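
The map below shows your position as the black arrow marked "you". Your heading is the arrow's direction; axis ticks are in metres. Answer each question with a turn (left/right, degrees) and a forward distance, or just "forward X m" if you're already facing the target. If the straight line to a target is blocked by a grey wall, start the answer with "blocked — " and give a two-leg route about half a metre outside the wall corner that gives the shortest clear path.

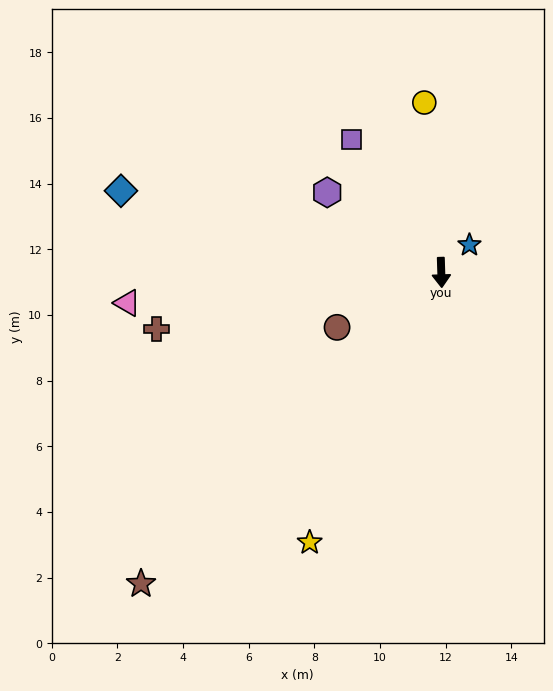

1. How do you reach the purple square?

turn right 148°, forward 4.9 m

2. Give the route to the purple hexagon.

turn right 127°, forward 4.2 m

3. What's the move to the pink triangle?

turn right 86°, forward 9.6 m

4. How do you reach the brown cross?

turn right 81°, forward 8.8 m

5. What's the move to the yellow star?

turn right 28°, forward 9.1 m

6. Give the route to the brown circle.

turn right 64°, forward 3.6 m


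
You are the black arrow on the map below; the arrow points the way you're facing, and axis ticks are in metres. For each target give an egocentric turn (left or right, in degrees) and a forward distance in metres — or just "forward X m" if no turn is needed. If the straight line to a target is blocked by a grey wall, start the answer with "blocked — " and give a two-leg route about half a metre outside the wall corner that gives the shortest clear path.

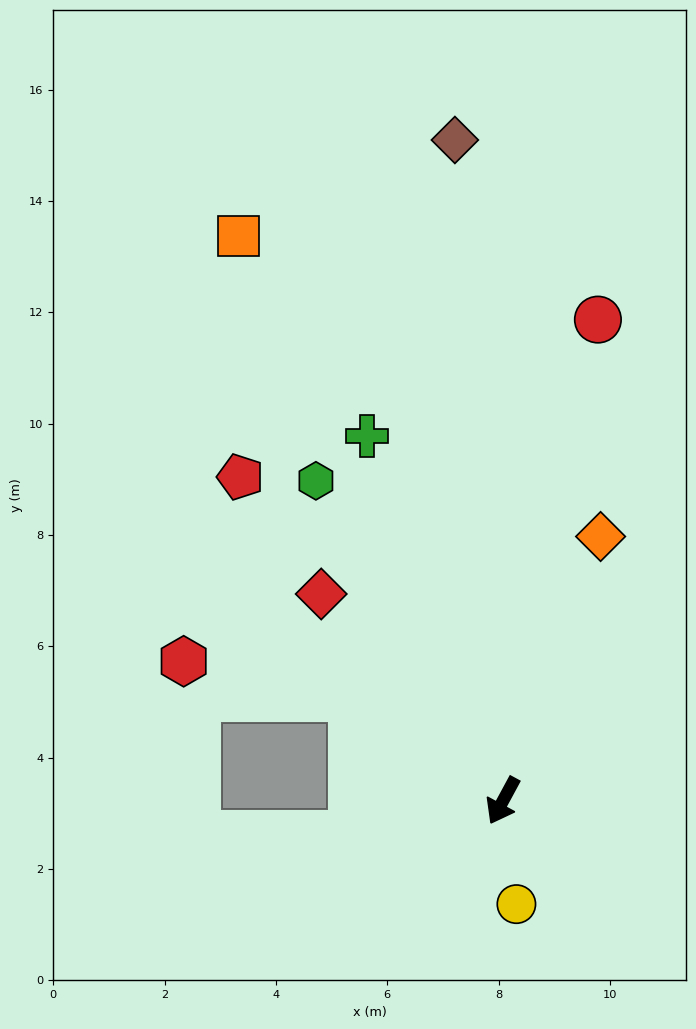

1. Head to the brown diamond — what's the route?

turn right 147°, forward 11.9 m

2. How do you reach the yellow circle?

turn left 36°, forward 1.9 m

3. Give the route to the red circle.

turn right 163°, forward 8.8 m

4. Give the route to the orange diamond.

turn right 172°, forward 5.1 m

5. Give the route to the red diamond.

turn right 110°, forward 4.9 m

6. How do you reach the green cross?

turn right 131°, forward 7.0 m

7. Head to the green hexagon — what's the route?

turn right 121°, forward 6.7 m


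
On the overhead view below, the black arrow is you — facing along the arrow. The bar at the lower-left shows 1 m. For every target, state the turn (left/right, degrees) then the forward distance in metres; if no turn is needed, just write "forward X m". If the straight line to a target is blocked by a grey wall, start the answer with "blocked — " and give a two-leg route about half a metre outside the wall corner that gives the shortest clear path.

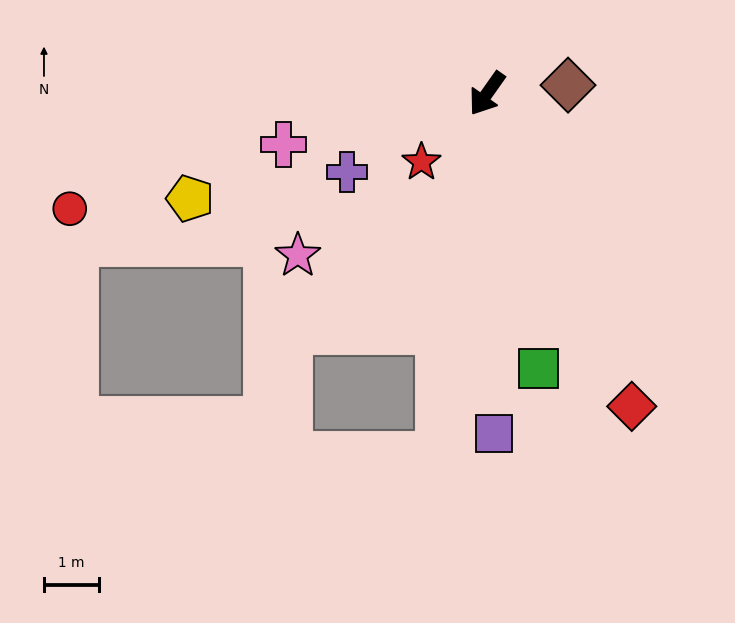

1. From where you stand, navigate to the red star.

turn right 9°, forward 1.7 m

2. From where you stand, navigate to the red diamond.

turn left 60°, forward 6.3 m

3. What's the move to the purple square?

turn left 36°, forward 6.2 m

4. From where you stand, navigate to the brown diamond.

turn left 131°, forward 1.5 m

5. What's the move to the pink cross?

turn right 41°, forward 3.8 m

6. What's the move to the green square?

turn left 46°, forward 5.1 m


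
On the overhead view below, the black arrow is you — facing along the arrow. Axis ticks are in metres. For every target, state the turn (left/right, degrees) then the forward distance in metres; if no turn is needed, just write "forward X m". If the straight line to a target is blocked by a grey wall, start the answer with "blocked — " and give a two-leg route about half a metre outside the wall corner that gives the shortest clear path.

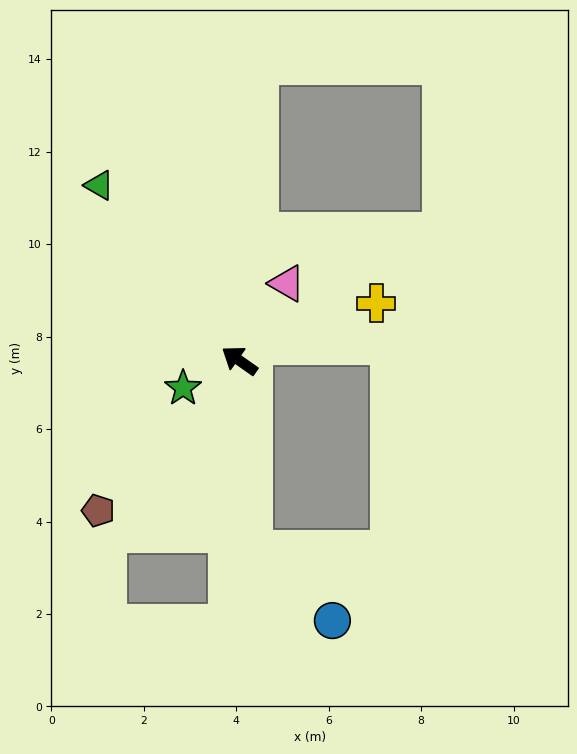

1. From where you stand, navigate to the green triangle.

turn right 16°, forward 4.9 m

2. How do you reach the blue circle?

blocked — turn left 129°, forward 4.1 m, then turn left 44°, forward 2.3 m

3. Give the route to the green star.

turn left 61°, forward 1.4 m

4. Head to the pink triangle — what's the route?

turn right 86°, forward 2.0 m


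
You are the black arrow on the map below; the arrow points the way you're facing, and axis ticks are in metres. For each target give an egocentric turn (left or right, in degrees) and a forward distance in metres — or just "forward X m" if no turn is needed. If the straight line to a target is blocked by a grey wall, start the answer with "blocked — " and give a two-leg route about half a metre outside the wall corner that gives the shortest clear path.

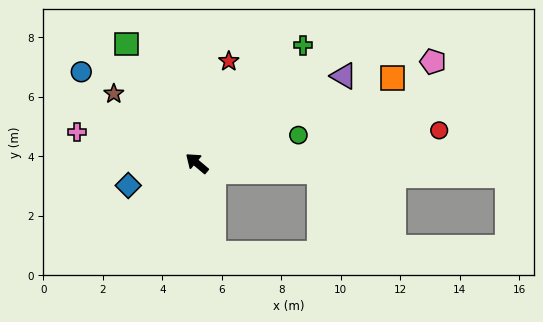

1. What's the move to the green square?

turn right 19°, forward 4.6 m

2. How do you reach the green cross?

turn right 92°, forward 5.3 m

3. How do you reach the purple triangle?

turn right 109°, forward 5.7 m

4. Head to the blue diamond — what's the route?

turn left 58°, forward 2.4 m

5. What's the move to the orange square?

turn right 116°, forward 7.2 m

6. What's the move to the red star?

turn right 67°, forward 3.6 m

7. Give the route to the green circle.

turn right 124°, forward 3.5 m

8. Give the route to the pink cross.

turn left 25°, forward 4.2 m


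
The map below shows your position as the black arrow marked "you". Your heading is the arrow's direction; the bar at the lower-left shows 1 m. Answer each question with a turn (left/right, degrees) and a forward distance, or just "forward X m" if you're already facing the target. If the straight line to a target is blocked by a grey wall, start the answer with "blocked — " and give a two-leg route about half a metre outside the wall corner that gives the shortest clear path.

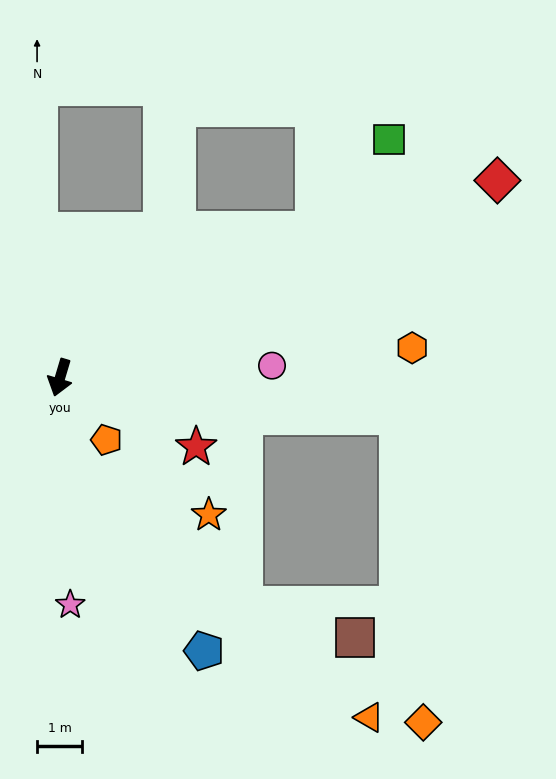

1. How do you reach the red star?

turn left 80°, forward 3.4 m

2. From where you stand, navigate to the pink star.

turn left 19°, forward 5.0 m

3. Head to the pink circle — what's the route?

turn left 110°, forward 4.7 m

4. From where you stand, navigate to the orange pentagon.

turn left 53°, forward 1.7 m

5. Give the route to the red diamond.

turn left 131°, forward 10.6 m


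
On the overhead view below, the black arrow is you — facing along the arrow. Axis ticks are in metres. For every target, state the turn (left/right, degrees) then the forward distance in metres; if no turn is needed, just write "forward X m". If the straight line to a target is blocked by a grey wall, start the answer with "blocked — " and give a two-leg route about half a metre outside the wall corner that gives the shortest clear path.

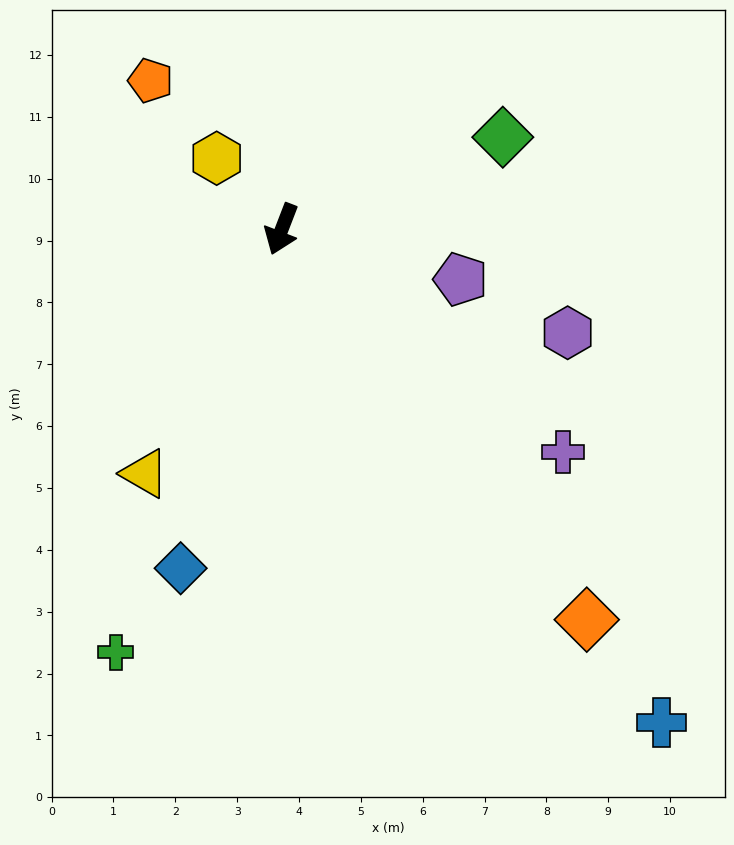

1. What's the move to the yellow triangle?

turn right 8°, forward 4.5 m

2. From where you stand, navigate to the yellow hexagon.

turn right 116°, forward 1.6 m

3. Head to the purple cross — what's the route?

turn left 73°, forward 5.8 m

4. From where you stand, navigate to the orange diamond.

turn left 59°, forward 8.0 m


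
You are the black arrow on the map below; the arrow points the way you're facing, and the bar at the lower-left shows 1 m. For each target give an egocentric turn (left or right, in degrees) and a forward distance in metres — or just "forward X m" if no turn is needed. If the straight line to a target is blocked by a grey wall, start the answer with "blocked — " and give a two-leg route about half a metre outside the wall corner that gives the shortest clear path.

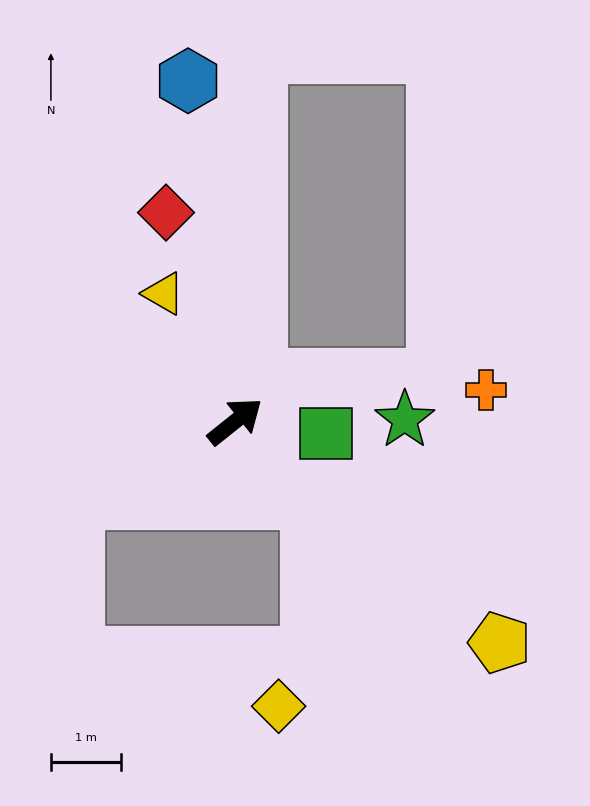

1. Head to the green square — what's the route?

turn right 46°, forward 1.3 m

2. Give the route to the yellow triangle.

turn left 81°, forward 2.1 m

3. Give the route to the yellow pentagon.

turn right 79°, forward 4.9 m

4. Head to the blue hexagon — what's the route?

turn left 59°, forward 4.9 m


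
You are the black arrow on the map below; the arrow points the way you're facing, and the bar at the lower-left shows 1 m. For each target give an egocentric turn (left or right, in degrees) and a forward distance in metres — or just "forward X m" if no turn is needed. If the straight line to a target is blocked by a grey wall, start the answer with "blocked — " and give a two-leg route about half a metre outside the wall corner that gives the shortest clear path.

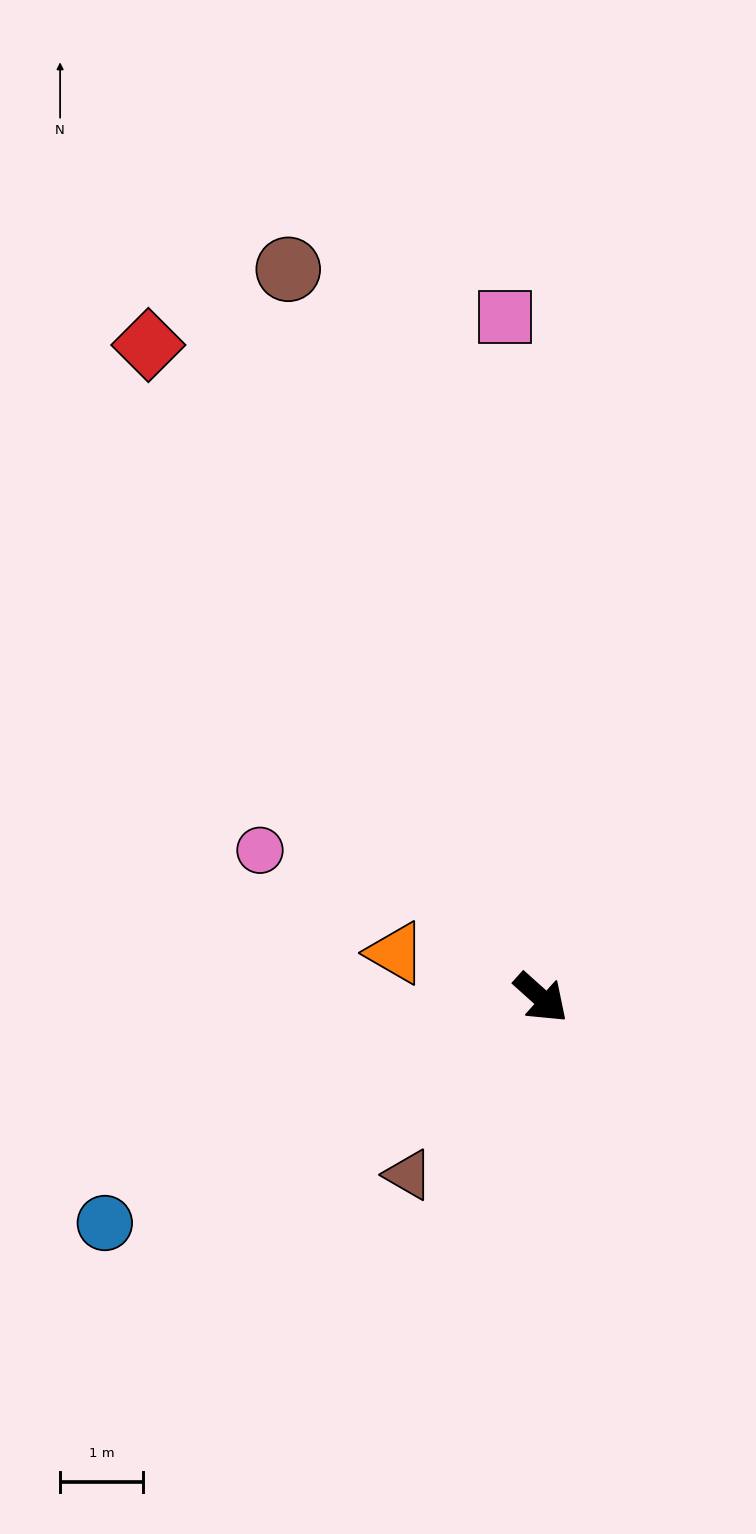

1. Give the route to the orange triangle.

turn right 155°, forward 1.8 m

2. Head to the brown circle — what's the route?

turn left 151°, forward 9.3 m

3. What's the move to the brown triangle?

turn right 85°, forward 2.7 m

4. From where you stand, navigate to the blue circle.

turn right 111°, forward 5.9 m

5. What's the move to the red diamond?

turn left 163°, forward 9.2 m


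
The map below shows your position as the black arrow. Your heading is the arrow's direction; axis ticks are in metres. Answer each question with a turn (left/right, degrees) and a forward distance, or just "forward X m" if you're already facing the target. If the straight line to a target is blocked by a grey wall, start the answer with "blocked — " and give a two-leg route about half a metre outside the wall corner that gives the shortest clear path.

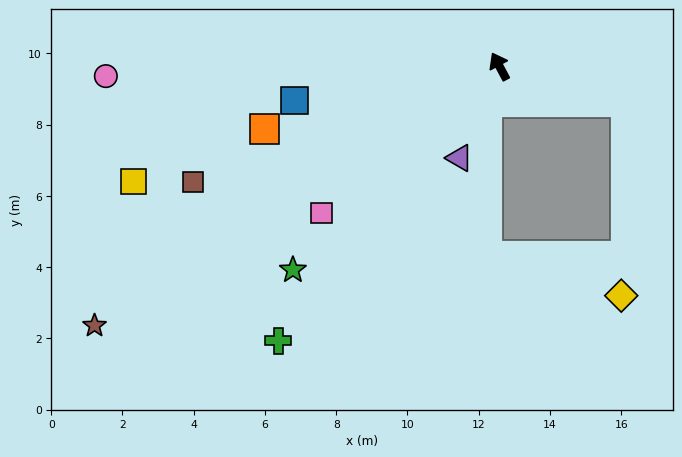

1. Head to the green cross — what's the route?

turn left 113°, forward 9.9 m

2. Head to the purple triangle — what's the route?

turn left 128°, forward 2.8 m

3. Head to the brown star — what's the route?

turn left 94°, forward 13.5 m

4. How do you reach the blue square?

turn left 71°, forward 5.8 m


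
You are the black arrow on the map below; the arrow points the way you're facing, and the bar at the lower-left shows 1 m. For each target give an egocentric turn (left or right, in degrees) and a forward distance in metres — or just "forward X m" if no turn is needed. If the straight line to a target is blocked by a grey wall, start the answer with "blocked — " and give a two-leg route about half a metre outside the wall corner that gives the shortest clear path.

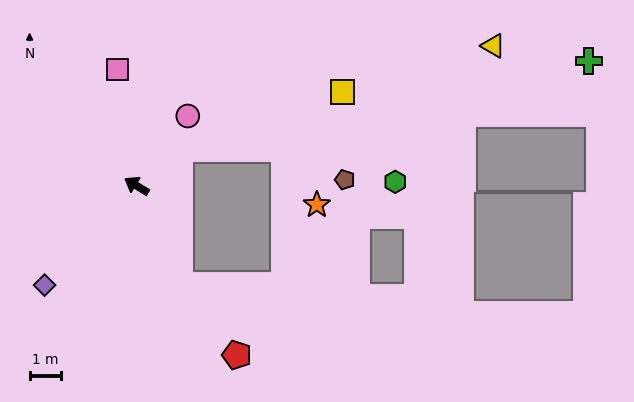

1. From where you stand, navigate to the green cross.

blocked — turn right 109°, forward 1.8 m, then turn right 28°, forward 13.4 m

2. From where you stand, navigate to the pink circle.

turn right 95°, forward 2.8 m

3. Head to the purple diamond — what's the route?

turn left 78°, forward 4.3 m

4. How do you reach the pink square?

turn right 49°, forward 3.8 m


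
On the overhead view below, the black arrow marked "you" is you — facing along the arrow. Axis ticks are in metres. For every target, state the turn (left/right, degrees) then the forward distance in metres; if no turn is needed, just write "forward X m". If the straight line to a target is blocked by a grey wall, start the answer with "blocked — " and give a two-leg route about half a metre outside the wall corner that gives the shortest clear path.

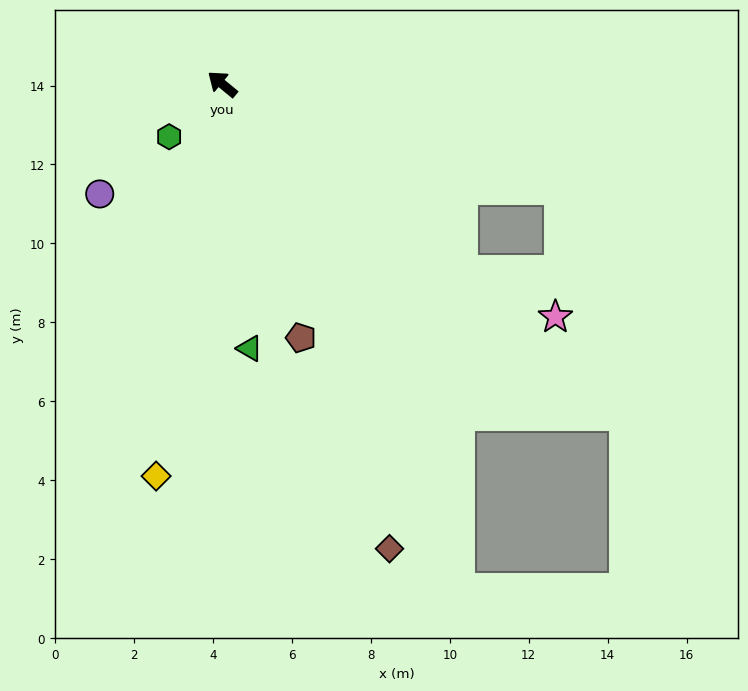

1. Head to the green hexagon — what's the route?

turn left 84°, forward 1.9 m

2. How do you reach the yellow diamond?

turn left 120°, forward 10.1 m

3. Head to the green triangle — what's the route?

turn left 135°, forward 6.7 m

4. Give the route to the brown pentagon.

turn left 147°, forward 6.7 m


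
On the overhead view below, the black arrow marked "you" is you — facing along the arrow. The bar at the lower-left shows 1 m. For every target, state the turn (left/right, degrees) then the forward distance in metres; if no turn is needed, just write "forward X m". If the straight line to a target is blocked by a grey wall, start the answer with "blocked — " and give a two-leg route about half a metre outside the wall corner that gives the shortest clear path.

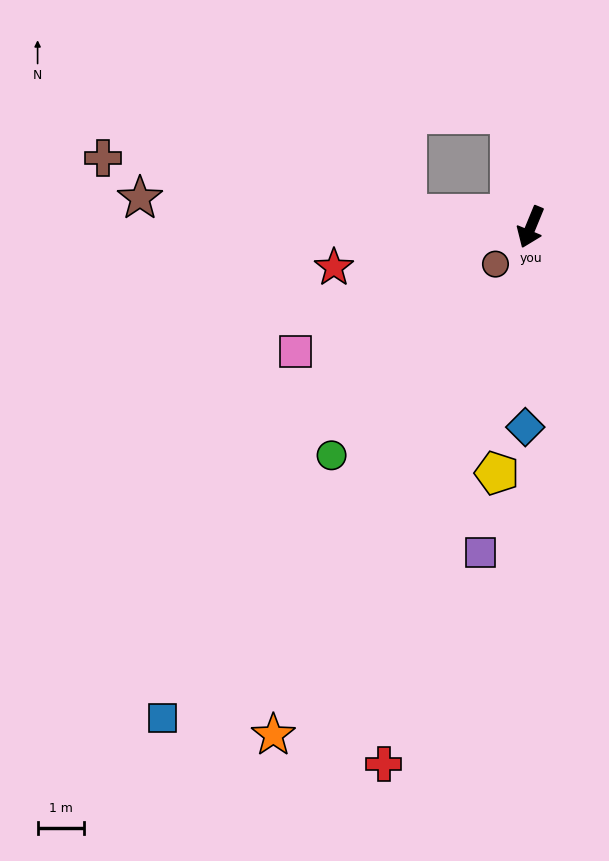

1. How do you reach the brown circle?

turn right 21°, forward 1.1 m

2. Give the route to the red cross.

turn left 7°, forward 12.0 m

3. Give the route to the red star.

turn right 56°, forward 4.3 m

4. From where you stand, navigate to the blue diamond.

turn left 21°, forward 4.3 m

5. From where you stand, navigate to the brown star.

turn right 72°, forward 8.5 m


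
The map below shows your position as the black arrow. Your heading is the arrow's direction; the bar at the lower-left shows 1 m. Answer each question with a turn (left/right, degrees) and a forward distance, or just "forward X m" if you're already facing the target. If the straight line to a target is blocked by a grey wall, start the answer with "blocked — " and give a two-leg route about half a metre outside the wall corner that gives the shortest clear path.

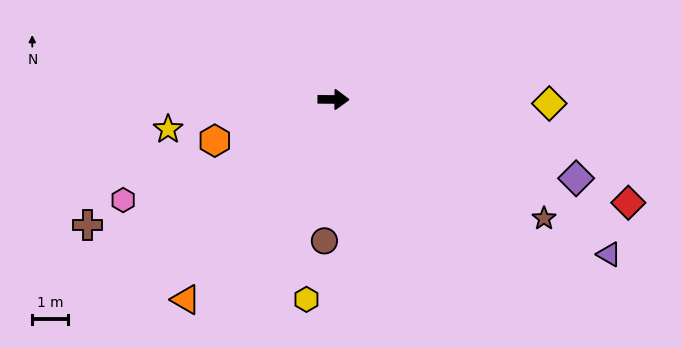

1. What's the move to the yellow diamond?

forward 6.1 m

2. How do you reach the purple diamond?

turn right 17°, forward 7.2 m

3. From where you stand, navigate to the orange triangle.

turn right 126°, forward 7.0 m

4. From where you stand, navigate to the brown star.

turn right 29°, forward 6.8 m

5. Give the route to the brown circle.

turn right 93°, forward 4.0 m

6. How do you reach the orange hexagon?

turn right 160°, forward 3.5 m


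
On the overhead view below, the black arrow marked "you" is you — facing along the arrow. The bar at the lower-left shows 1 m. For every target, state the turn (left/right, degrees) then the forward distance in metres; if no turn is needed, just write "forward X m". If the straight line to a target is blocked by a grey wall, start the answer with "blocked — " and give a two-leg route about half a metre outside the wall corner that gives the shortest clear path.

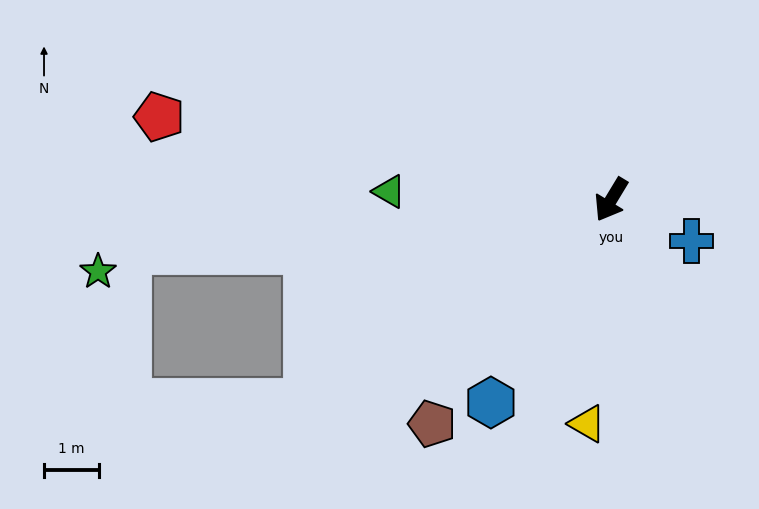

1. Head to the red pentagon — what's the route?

turn right 69°, forward 8.4 m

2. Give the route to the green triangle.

turn right 61°, forward 4.0 m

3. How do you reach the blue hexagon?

forward 4.3 m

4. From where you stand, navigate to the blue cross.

turn left 94°, forward 1.6 m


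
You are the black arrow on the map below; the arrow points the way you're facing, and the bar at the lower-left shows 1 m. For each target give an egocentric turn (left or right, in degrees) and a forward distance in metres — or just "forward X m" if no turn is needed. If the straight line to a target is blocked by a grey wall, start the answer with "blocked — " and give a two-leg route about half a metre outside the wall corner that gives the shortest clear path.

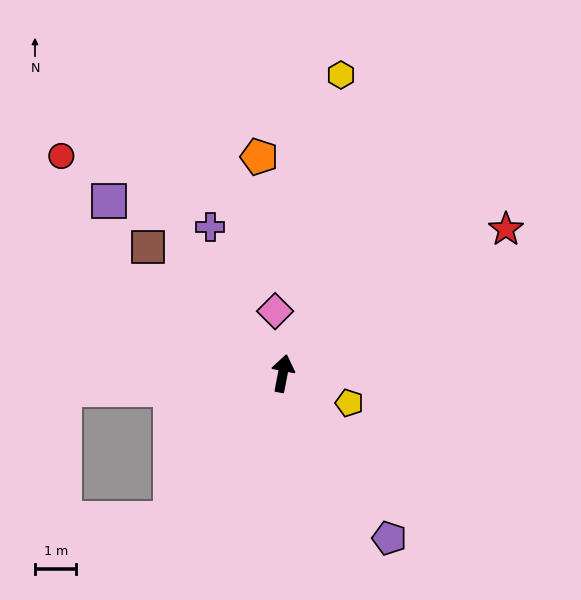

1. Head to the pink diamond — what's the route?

turn left 18°, forward 1.5 m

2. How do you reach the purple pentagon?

turn right 136°, forward 4.7 m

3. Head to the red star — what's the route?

turn right 46°, forward 6.4 m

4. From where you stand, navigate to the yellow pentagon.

turn right 103°, forward 1.8 m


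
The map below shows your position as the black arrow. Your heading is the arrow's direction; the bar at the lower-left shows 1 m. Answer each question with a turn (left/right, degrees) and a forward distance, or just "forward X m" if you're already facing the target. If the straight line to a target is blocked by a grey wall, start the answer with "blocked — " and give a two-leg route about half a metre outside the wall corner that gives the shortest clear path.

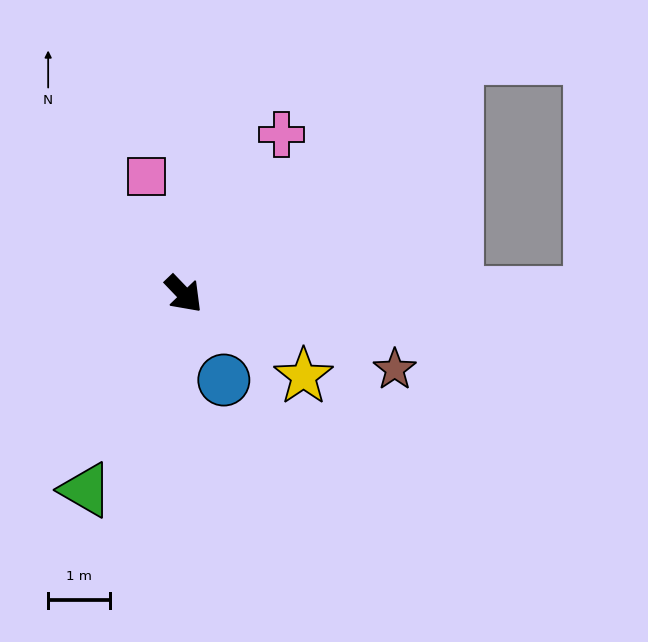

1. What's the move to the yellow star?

turn left 12°, forward 2.3 m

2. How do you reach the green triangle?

turn right 70°, forward 3.5 m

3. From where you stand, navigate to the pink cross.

turn left 105°, forward 3.0 m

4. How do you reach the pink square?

turn left 154°, forward 2.0 m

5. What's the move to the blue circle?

turn right 19°, forward 1.5 m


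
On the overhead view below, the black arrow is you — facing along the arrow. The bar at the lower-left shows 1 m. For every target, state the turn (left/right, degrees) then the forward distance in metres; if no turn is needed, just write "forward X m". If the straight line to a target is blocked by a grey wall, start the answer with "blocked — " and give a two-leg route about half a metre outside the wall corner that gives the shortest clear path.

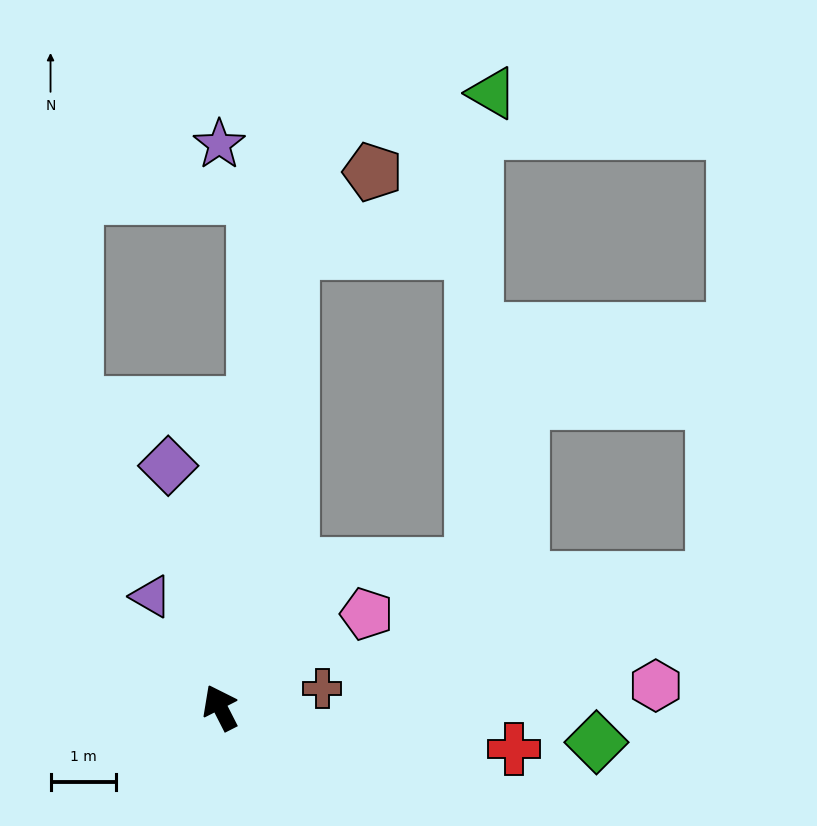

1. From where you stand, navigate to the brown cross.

turn right 106°, forward 1.6 m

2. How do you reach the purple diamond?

turn right 15°, forward 3.8 m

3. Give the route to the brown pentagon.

blocked — turn right 36°, forward 7.0 m, then turn right 37°, forward 1.7 m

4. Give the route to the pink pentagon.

turn right 84°, forward 2.6 m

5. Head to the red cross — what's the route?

turn right 125°, forward 4.5 m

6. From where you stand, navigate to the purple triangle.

turn left 5°, forward 2.0 m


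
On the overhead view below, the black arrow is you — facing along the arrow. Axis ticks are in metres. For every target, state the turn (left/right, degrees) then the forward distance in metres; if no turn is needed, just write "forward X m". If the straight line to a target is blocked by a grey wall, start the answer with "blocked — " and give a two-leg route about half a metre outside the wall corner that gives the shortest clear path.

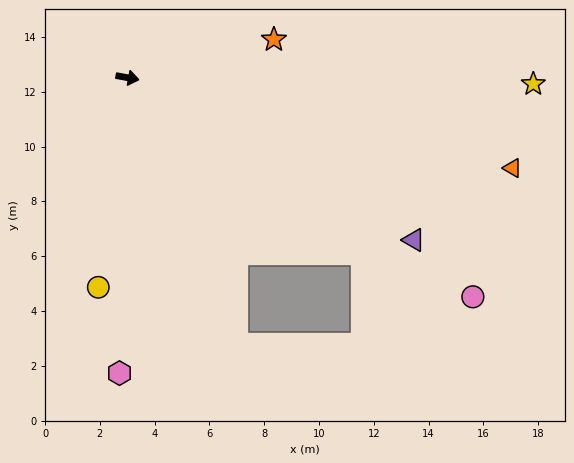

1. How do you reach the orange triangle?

turn right 3°, forward 14.4 m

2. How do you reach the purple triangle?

turn right 19°, forward 12.0 m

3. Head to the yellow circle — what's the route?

turn right 88°, forward 7.7 m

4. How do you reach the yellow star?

turn left 9°, forward 14.8 m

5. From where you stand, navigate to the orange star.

turn left 25°, forward 5.5 m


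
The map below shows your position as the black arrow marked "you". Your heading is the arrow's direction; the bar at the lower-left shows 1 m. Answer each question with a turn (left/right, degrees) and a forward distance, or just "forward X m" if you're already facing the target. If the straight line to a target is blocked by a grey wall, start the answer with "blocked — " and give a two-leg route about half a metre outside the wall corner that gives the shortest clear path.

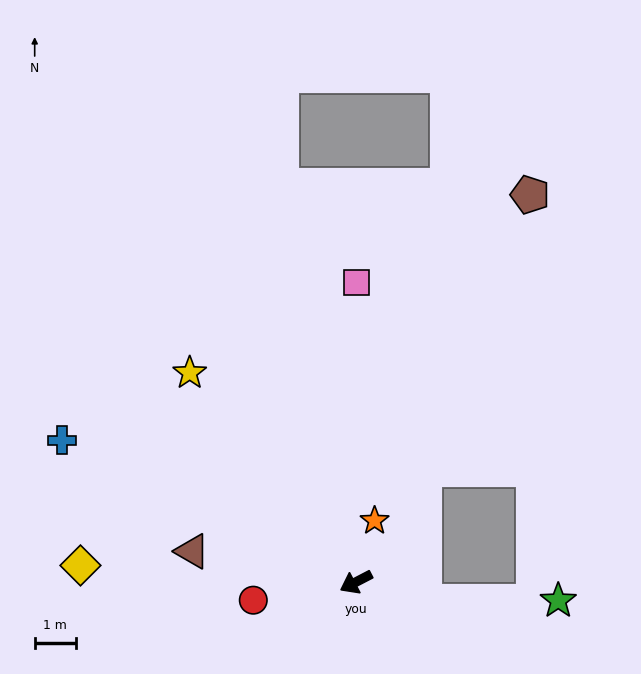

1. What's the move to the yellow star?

turn right 79°, forward 6.5 m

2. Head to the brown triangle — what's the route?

turn right 38°, forward 4.0 m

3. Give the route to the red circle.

turn right 17°, forward 2.5 m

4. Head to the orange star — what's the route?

turn right 134°, forward 1.5 m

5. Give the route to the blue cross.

turn right 53°, forward 7.9 m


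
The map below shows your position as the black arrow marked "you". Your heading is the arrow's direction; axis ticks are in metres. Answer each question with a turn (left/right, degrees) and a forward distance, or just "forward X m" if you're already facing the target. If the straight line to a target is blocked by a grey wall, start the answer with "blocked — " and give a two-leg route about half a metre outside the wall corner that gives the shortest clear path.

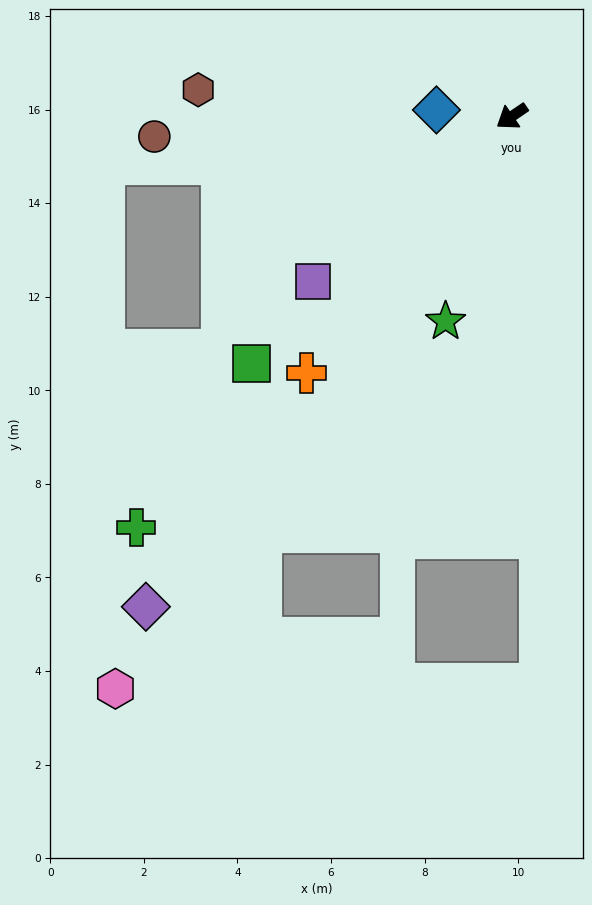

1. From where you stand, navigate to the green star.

turn left 38°, forward 4.6 m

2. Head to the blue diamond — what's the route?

turn right 39°, forward 1.6 m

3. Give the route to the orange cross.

turn left 17°, forward 7.0 m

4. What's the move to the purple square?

turn left 5°, forward 5.5 m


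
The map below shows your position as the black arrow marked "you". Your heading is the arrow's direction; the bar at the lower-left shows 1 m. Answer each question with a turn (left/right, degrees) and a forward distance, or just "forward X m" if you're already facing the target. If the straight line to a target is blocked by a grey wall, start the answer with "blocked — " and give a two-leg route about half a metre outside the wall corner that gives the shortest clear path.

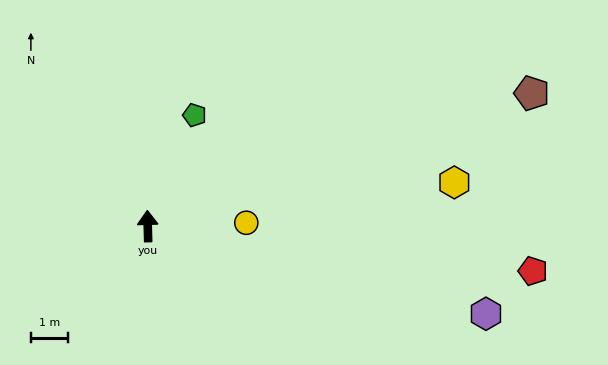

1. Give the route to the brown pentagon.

turn right 72°, forward 11.1 m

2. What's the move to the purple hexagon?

turn right 106°, forward 9.5 m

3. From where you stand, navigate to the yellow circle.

turn right 90°, forward 2.7 m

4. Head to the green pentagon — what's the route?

turn right 24°, forward 3.3 m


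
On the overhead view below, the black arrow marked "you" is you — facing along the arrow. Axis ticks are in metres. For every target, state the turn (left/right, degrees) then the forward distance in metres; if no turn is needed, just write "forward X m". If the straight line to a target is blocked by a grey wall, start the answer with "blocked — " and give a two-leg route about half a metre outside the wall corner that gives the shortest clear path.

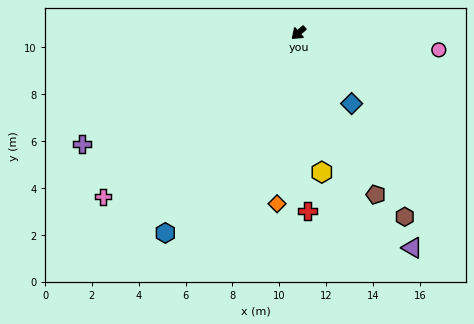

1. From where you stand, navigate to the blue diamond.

turn left 85°, forward 3.8 m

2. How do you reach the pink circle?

turn left 132°, forward 6.0 m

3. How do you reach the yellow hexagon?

turn left 58°, forward 6.0 m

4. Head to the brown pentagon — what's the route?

turn left 74°, forward 7.7 m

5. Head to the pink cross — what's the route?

forward 10.9 m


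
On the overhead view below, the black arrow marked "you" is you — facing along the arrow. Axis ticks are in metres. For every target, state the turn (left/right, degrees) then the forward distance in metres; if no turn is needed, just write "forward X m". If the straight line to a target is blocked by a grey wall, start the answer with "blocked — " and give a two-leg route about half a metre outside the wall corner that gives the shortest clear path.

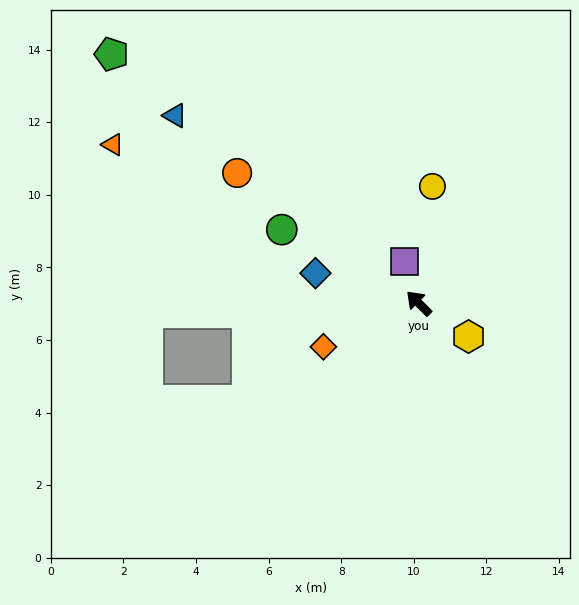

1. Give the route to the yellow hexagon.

turn right 169°, forward 1.7 m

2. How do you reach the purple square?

turn right 26°, forward 1.2 m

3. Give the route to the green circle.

turn left 17°, forward 4.3 m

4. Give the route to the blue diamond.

turn left 29°, forward 3.0 m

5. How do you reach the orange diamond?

turn left 69°, forward 2.9 m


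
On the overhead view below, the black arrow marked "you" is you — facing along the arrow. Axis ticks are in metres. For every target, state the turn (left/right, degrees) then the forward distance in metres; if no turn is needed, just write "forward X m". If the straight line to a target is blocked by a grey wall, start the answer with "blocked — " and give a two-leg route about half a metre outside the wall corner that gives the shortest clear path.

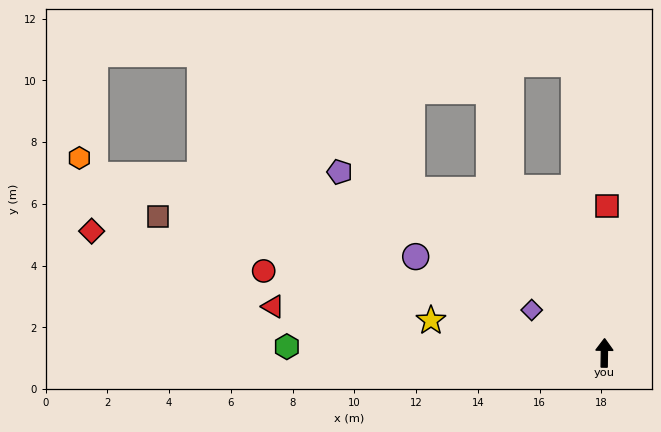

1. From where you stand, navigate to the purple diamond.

turn left 60°, forward 2.7 m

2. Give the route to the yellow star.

turn left 80°, forward 5.7 m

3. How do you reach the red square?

forward 4.8 m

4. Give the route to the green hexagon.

turn left 90°, forward 10.3 m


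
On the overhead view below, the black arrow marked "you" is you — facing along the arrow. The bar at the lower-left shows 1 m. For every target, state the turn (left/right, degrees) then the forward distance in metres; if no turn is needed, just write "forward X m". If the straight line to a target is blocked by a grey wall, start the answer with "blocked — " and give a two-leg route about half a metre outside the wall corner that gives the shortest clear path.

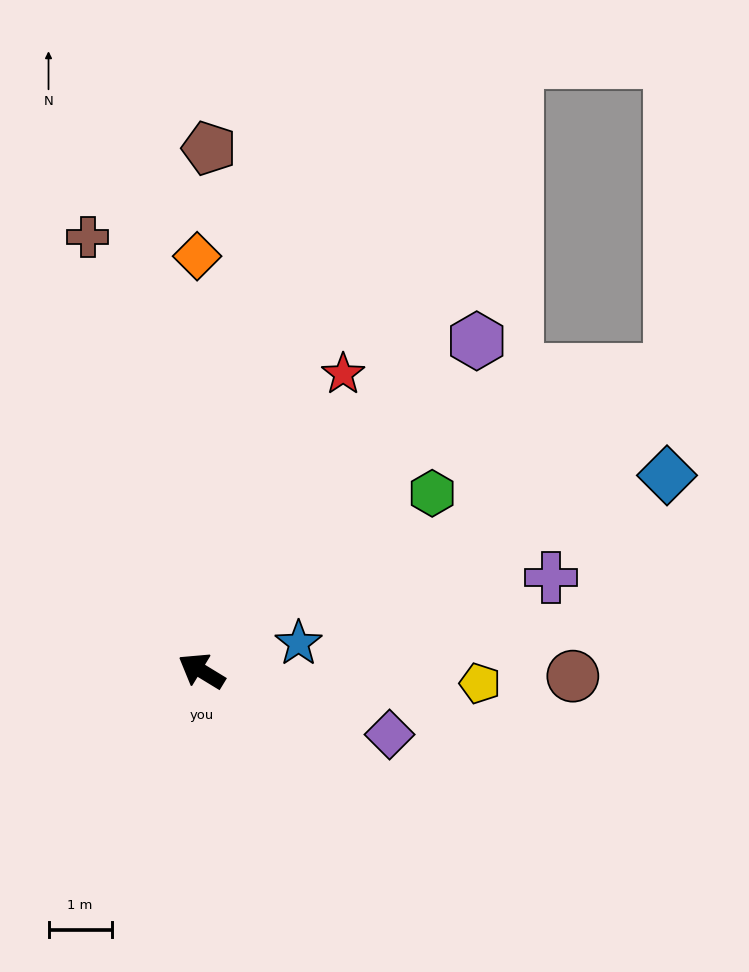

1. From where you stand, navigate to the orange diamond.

turn right 58°, forward 6.6 m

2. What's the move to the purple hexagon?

turn right 98°, forward 6.8 m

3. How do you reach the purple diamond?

turn right 167°, forward 3.1 m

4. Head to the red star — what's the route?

turn right 84°, forward 5.2 m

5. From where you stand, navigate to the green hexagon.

turn right 111°, forward 4.6 m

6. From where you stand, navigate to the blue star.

turn right 133°, forward 1.6 m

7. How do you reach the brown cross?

turn right 44°, forward 7.1 m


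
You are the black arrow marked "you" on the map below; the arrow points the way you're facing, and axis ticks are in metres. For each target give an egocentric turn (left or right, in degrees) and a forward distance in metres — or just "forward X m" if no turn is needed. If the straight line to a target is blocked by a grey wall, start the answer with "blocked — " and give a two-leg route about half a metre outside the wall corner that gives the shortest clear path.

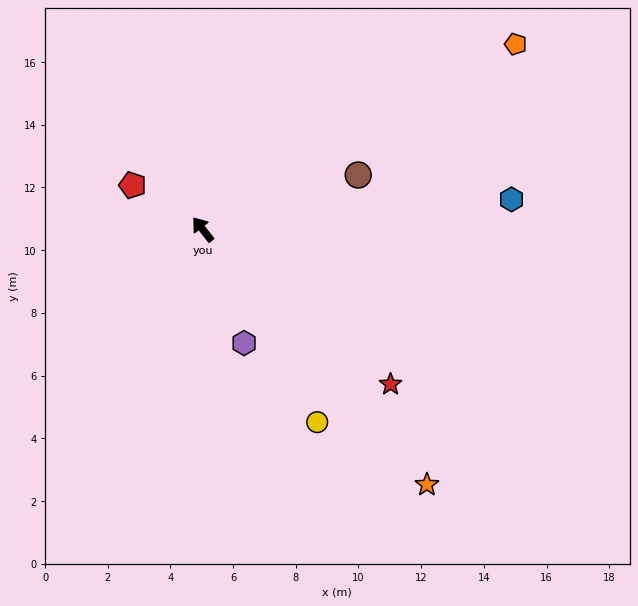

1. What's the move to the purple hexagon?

turn left 162°, forward 3.9 m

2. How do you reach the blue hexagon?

turn right 123°, forward 9.9 m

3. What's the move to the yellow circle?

turn left 173°, forward 7.2 m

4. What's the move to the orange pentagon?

turn right 97°, forward 11.6 m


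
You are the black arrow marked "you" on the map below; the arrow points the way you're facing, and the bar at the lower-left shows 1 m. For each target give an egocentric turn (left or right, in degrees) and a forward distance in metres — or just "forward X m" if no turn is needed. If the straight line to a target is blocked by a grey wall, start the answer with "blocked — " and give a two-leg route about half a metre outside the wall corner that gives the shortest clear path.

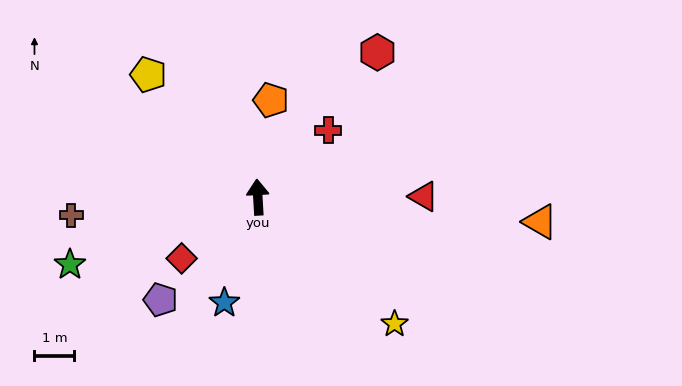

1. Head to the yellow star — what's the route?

turn right 136°, forward 4.7 m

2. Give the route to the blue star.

turn left 159°, forward 2.8 m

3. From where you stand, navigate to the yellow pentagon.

turn left 38°, forward 4.1 m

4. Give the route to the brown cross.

turn left 92°, forward 4.7 m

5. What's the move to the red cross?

turn right 50°, forward 2.4 m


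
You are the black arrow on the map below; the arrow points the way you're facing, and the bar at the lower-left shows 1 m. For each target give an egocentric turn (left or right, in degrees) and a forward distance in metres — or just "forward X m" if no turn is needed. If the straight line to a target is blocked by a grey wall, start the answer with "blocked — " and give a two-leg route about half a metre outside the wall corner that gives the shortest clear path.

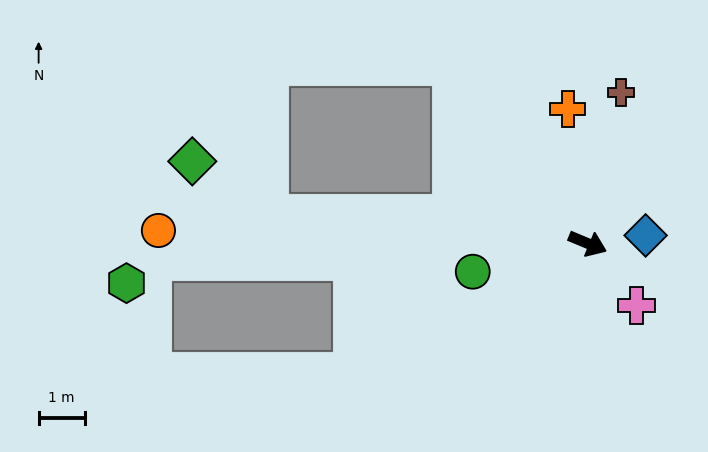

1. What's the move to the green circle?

turn right 144°, forward 2.6 m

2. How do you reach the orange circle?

turn right 159°, forward 9.3 m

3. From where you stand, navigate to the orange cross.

turn left 121°, forward 2.9 m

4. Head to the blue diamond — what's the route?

turn left 31°, forward 1.3 m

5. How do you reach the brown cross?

turn left 100°, forward 3.4 m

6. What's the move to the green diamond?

blocked — turn right 163°, forward 6.9 m, then turn right 29°, forward 2.0 m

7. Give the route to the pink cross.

turn right 29°, forward 1.7 m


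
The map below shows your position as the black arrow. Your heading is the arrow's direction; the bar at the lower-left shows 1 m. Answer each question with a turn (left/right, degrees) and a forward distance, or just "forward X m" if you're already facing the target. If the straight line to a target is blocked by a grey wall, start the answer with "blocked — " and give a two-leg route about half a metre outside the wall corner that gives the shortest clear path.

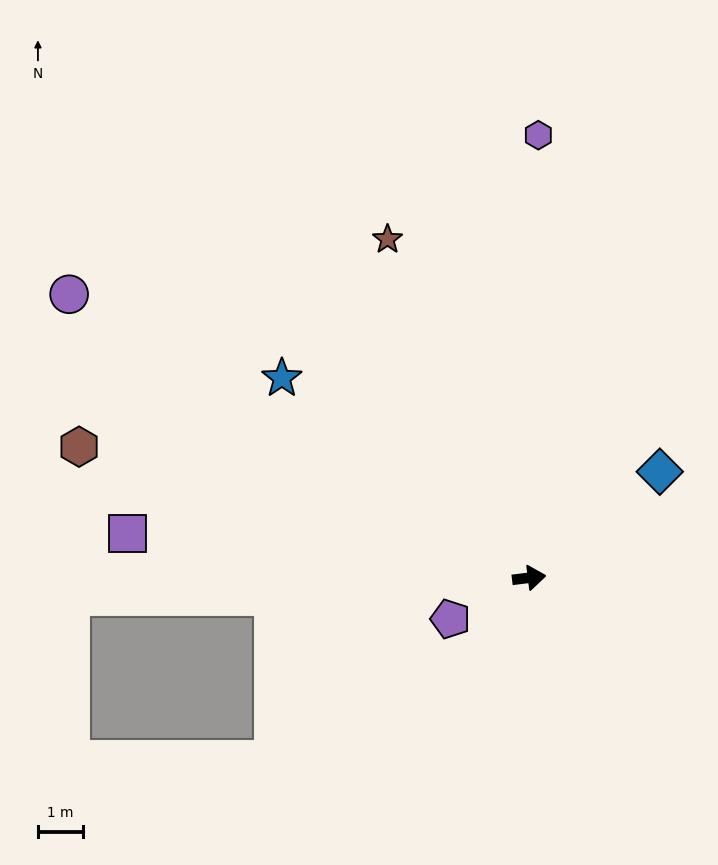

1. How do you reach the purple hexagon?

turn left 82°, forward 9.8 m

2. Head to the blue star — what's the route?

turn left 134°, forward 7.1 m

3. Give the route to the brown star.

turn left 106°, forward 8.2 m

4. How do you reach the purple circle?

turn left 141°, forward 12.0 m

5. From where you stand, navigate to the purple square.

turn left 167°, forward 9.0 m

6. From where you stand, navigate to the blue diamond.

turn left 32°, forward 3.7 m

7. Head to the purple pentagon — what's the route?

turn right 159°, forward 2.0 m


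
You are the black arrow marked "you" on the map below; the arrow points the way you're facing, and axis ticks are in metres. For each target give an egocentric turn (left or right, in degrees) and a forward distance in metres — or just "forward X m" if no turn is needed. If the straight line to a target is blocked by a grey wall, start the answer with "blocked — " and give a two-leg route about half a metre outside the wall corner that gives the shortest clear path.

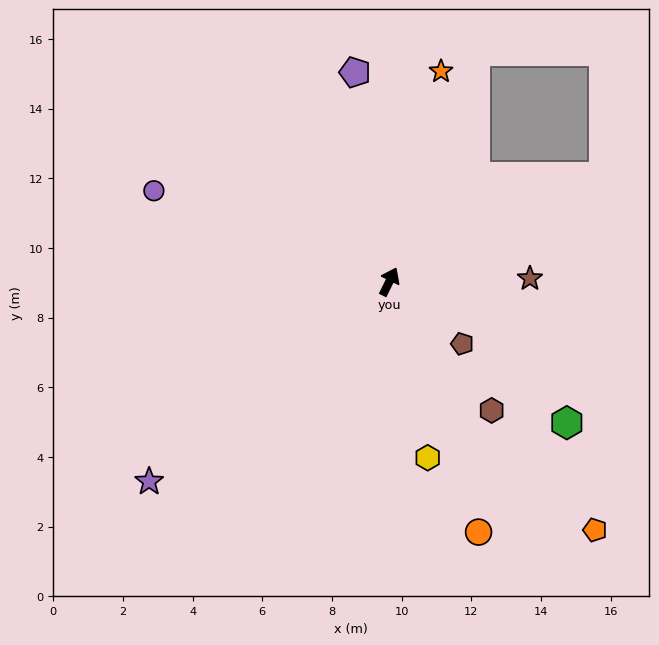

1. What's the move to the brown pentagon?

turn right 104°, forward 2.7 m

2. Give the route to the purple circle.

turn left 95°, forward 7.2 m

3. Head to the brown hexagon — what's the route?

turn right 115°, forward 4.7 m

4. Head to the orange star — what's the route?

turn left 12°, forward 6.2 m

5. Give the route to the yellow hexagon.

turn right 142°, forward 5.2 m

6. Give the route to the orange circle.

turn right 134°, forward 7.6 m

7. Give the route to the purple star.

turn left 156°, forward 9.0 m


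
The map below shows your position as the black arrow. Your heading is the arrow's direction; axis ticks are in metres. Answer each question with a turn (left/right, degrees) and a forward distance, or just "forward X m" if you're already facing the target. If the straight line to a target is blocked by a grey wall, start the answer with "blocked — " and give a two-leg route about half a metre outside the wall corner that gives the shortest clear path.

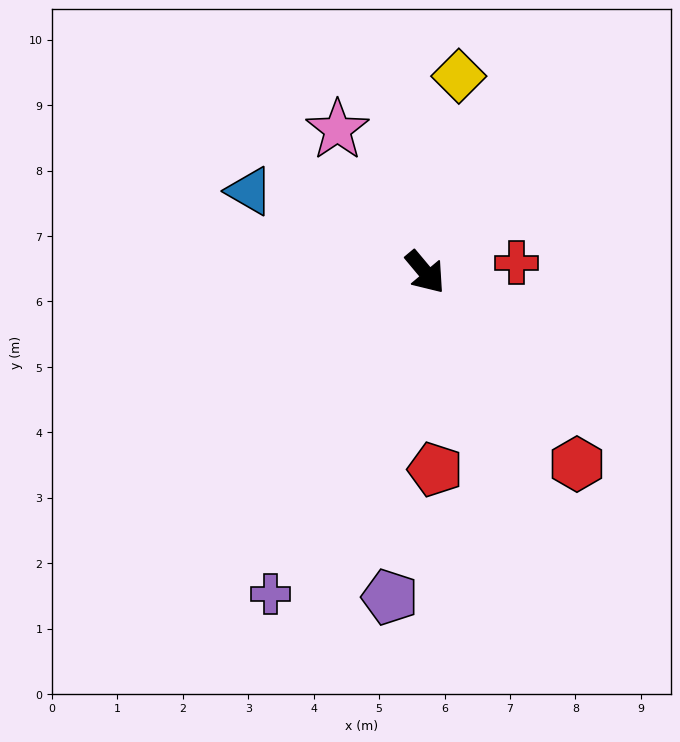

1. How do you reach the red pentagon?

turn right 37°, forward 3.0 m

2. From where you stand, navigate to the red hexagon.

forward 3.7 m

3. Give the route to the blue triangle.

turn right 155°, forward 3.0 m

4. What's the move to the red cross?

turn left 56°, forward 1.4 m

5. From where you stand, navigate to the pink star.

turn left 172°, forward 2.6 m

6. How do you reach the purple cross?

turn right 66°, forward 5.5 m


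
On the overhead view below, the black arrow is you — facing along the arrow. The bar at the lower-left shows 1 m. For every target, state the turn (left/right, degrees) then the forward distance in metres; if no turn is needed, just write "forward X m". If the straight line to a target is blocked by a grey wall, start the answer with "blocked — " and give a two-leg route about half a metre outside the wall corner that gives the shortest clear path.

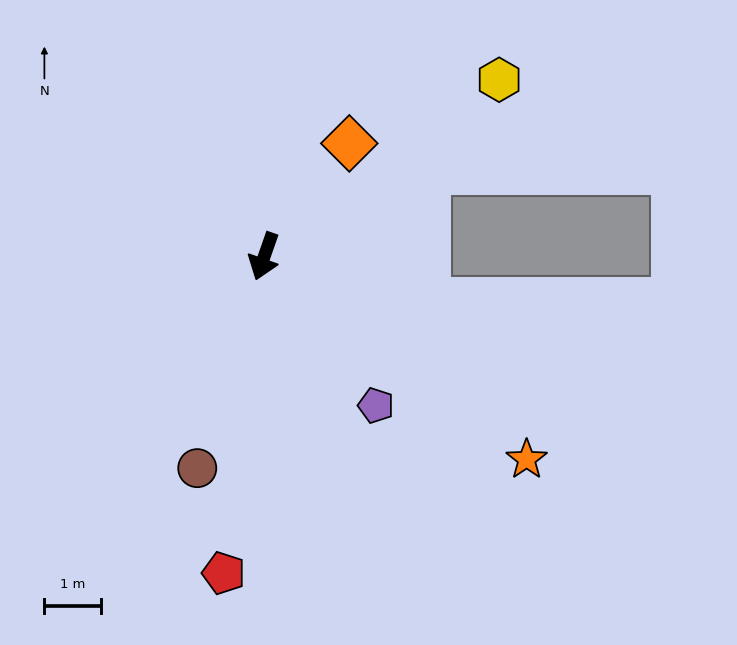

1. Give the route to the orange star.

turn left 72°, forward 5.9 m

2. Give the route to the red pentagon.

turn left 12°, forward 5.7 m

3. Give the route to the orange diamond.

turn left 162°, forward 2.5 m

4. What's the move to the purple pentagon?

turn left 56°, forward 3.3 m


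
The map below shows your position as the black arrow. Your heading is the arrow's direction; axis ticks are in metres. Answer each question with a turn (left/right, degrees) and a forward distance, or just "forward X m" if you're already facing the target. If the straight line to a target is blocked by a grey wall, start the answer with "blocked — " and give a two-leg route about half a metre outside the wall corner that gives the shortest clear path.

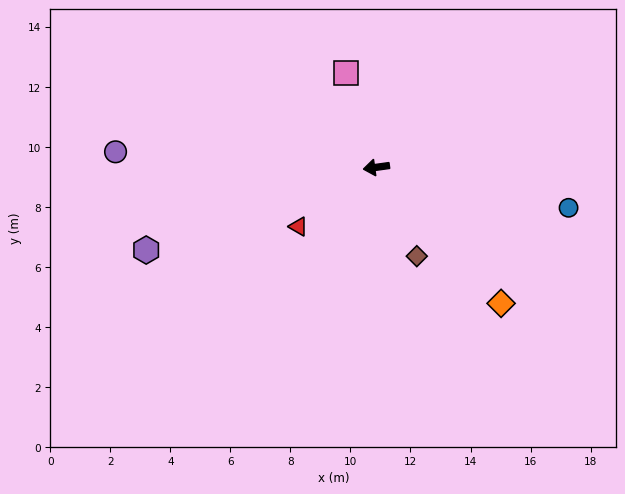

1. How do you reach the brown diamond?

turn left 107°, forward 3.3 m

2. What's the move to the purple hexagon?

turn left 12°, forward 8.2 m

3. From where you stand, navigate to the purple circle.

turn right 11°, forward 8.7 m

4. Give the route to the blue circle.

turn left 160°, forward 6.5 m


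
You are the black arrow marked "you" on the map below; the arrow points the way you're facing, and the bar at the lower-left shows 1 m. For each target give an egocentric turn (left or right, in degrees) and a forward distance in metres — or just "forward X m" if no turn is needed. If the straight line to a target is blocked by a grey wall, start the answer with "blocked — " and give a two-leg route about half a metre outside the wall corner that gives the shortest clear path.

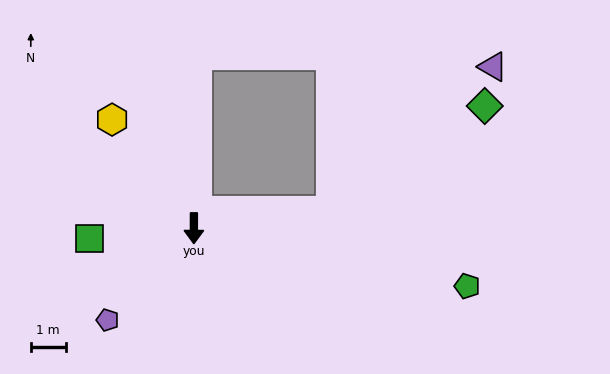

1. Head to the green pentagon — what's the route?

turn left 78°, forward 8.0 m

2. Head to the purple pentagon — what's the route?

turn right 43°, forward 3.6 m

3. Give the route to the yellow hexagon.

turn right 143°, forward 3.9 m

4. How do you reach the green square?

turn right 84°, forward 3.0 m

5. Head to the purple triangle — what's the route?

blocked — turn left 97°, forward 4.0 m, then turn left 35°, forward 6.2 m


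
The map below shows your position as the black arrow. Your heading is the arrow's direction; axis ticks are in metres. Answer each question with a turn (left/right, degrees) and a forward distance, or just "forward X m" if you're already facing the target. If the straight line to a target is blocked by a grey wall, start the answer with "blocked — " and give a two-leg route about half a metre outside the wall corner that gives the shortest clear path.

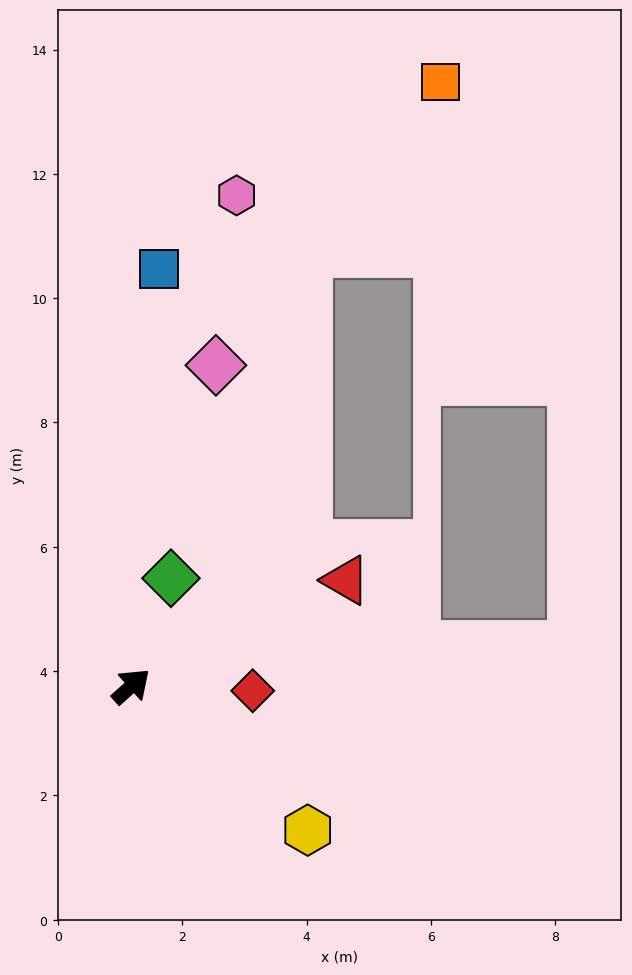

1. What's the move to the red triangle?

turn right 16°, forward 3.8 m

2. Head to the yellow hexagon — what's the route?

turn right 81°, forward 3.7 m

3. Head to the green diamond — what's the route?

turn left 28°, forward 1.8 m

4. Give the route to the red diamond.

turn right 44°, forward 2.0 m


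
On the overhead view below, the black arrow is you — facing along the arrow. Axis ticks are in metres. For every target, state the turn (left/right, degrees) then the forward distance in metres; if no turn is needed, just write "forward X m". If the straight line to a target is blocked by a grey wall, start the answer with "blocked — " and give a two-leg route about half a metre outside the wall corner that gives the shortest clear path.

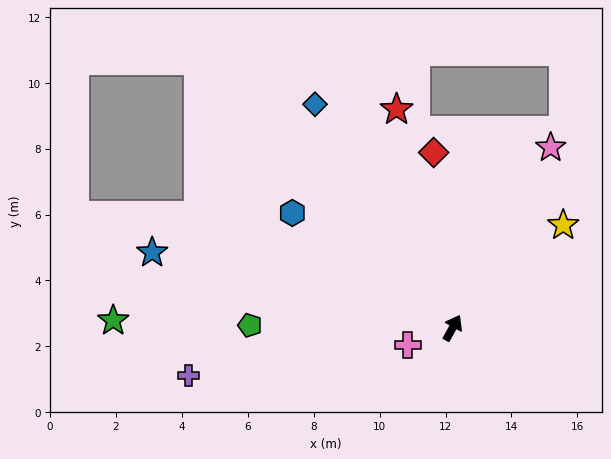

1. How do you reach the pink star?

forward 6.2 m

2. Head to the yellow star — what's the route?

turn right 18°, forward 4.6 m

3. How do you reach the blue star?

turn left 105°, forward 9.4 m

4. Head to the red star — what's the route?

turn left 43°, forward 6.8 m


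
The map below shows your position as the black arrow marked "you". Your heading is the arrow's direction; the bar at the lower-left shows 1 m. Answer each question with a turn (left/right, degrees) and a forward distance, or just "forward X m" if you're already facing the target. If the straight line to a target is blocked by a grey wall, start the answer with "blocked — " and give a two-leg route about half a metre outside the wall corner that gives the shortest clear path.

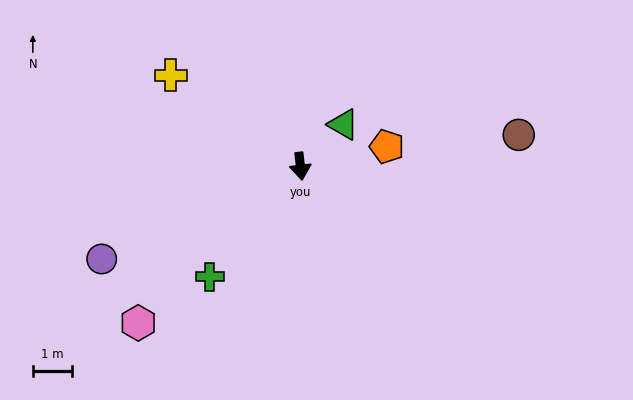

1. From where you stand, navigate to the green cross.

turn right 46°, forward 3.6 m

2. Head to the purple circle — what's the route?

turn right 72°, forward 5.6 m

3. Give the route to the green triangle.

turn left 128°, forward 1.5 m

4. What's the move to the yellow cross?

turn right 132°, forward 4.0 m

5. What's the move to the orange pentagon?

turn left 96°, forward 2.3 m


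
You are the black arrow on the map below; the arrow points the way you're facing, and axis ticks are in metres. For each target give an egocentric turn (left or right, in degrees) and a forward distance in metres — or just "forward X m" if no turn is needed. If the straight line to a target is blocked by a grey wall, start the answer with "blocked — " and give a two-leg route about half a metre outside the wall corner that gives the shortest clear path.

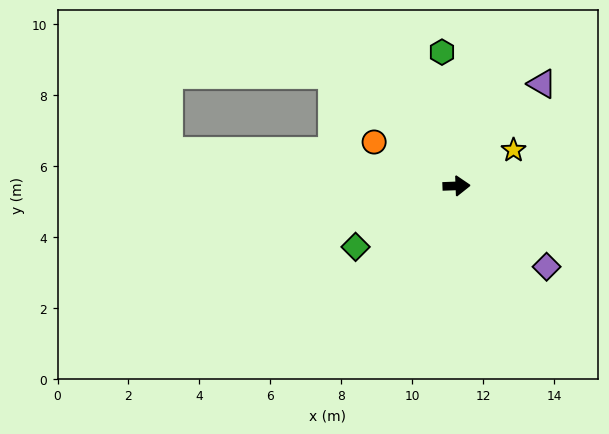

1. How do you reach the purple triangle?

turn left 48°, forward 3.8 m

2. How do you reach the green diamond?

turn right 151°, forward 3.3 m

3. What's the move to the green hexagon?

turn left 94°, forward 3.8 m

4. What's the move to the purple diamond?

turn right 44°, forward 3.4 m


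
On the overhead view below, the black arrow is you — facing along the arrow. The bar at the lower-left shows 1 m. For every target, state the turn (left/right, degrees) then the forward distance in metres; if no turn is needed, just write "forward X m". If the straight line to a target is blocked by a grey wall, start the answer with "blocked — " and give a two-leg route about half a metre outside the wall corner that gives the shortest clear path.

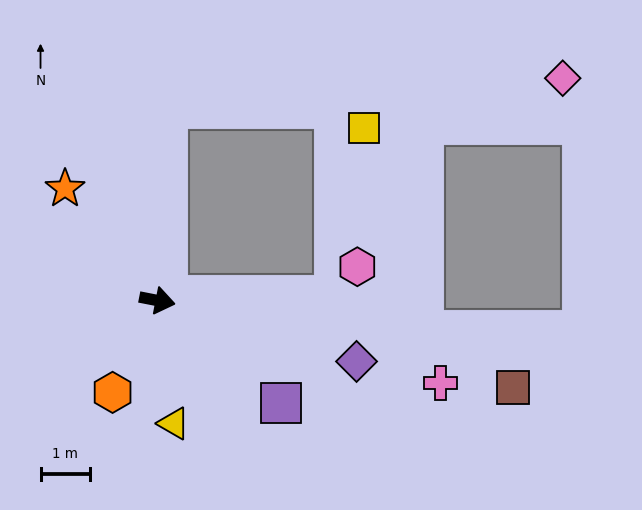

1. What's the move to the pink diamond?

blocked — turn left 98°, forward 3.9 m, then turn right 83°, forward 8.0 m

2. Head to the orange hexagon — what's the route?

turn right 105°, forward 2.1 m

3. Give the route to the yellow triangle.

turn right 71°, forward 2.5 m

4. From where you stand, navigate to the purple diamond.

turn right 6°, forward 4.2 m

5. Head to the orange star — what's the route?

turn left 141°, forward 2.9 m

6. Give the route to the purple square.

turn right 29°, forward 3.2 m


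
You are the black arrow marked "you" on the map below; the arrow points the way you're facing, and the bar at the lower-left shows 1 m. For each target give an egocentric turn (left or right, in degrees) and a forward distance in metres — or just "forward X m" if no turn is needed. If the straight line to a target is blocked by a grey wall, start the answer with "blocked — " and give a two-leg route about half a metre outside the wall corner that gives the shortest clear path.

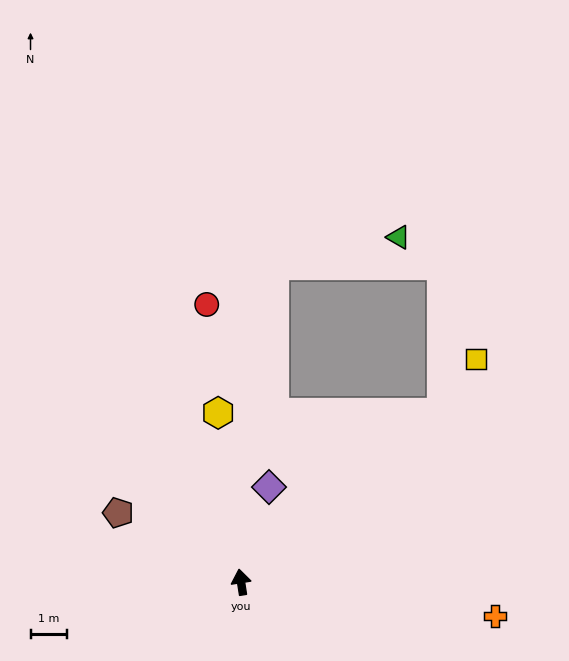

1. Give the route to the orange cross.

turn right 106°, forward 7.1 m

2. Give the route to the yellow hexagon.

forward 4.7 m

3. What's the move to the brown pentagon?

turn left 52°, forward 3.9 m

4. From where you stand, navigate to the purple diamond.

turn right 25°, forward 2.8 m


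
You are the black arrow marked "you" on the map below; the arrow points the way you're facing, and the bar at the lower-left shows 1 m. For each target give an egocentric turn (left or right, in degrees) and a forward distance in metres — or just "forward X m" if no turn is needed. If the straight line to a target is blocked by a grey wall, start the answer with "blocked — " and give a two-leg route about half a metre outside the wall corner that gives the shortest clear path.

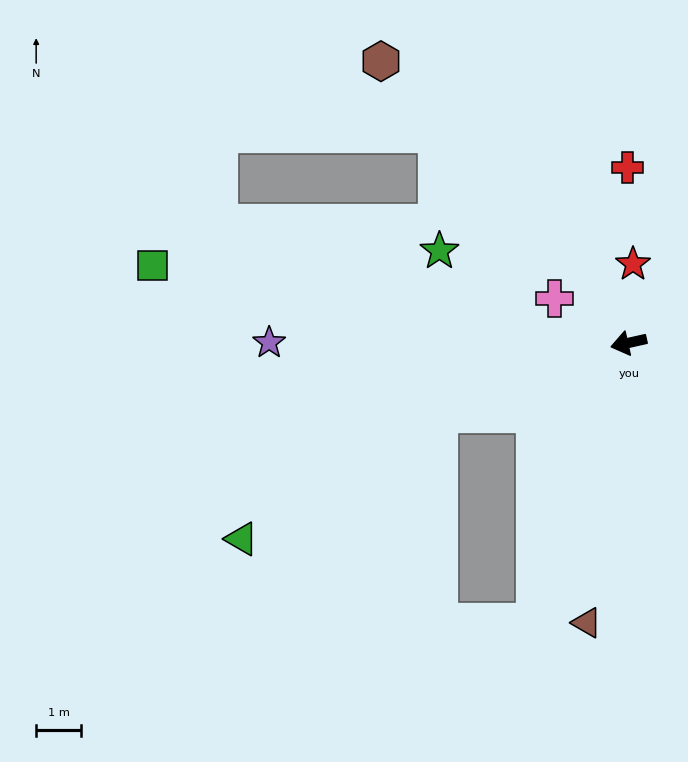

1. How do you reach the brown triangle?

turn left 69°, forward 6.3 m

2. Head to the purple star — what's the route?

turn right 13°, forward 8.0 m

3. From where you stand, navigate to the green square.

turn right 22°, forward 10.7 m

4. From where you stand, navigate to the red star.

turn right 106°, forward 1.7 m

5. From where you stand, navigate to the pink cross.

turn right 43°, forward 1.9 m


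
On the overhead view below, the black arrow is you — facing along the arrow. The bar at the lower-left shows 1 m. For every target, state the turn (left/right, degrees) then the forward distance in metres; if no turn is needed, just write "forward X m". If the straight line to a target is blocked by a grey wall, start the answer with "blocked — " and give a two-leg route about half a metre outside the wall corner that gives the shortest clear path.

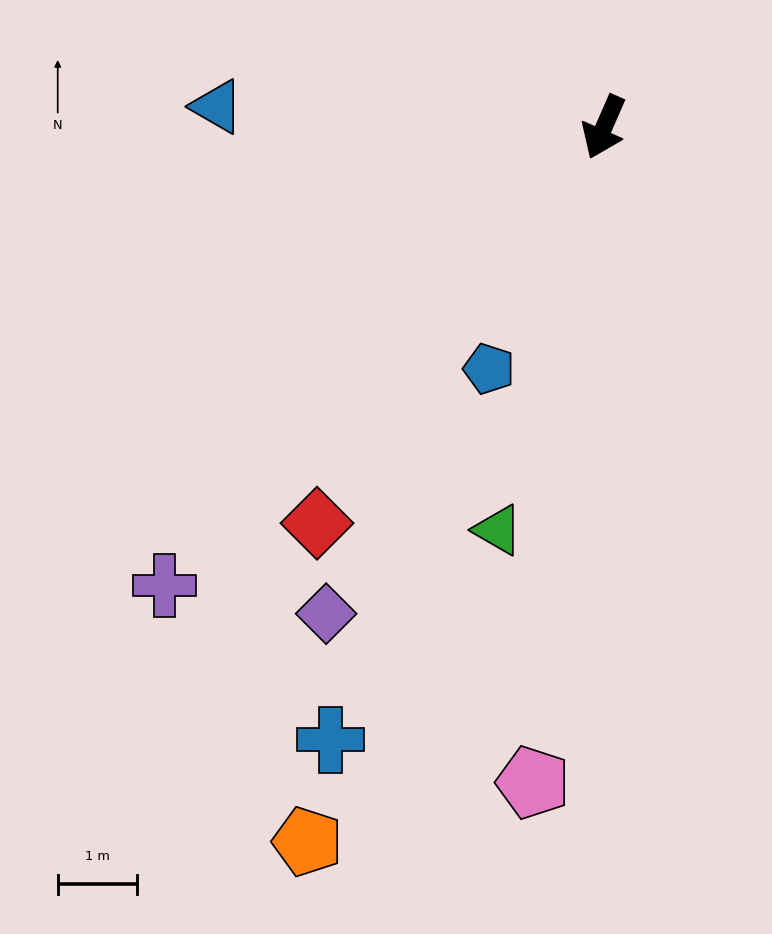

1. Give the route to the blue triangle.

turn right 69°, forward 4.9 m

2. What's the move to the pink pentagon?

turn left 17°, forward 8.3 m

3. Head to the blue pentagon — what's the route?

forward 3.4 m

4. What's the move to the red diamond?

turn right 12°, forward 6.2 m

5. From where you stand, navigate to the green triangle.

turn left 9°, forward 5.3 m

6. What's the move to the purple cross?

turn right 20°, forward 8.0 m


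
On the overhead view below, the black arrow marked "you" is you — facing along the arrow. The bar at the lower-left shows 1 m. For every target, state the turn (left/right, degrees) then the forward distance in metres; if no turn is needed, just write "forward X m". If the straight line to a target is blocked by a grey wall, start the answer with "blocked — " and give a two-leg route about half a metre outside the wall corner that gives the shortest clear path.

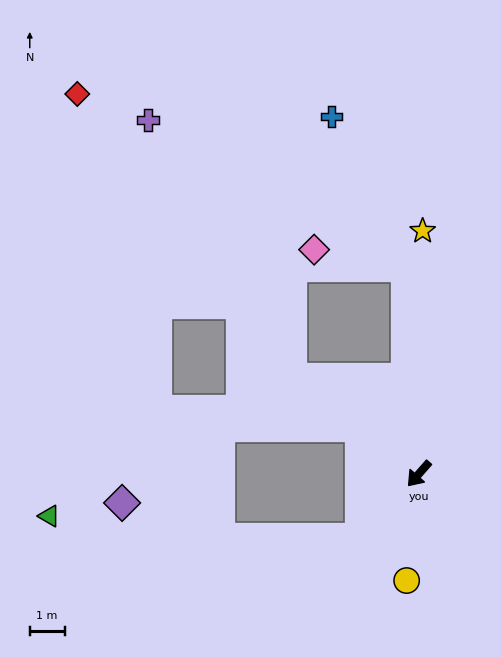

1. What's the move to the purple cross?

blocked — turn right 86°, forward 4.6 m, then turn right 23°, forward 8.5 m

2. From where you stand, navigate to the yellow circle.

turn left 35°, forward 3.1 m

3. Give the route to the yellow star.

turn right 140°, forward 7.0 m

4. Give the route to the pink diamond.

blocked — turn right 135°, forward 6.0 m, then turn left 75°, forward 2.7 m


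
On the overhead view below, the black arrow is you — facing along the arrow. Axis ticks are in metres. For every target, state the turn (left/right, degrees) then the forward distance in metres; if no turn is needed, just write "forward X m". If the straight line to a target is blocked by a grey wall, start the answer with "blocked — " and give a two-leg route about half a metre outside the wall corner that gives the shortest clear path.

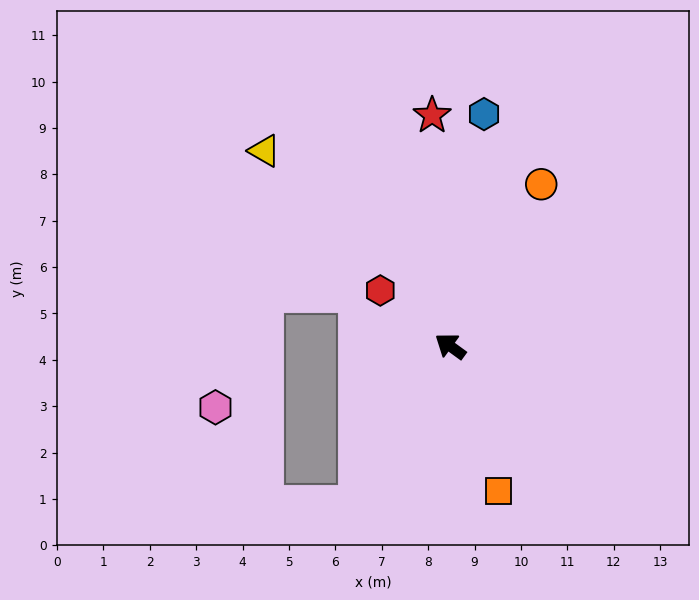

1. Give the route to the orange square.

turn left 144°, forward 3.3 m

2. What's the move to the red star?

turn right 50°, forward 5.0 m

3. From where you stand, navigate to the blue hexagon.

turn right 62°, forward 5.1 m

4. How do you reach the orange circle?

turn right 83°, forward 4.0 m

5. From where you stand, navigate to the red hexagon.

turn right 3°, forward 1.9 m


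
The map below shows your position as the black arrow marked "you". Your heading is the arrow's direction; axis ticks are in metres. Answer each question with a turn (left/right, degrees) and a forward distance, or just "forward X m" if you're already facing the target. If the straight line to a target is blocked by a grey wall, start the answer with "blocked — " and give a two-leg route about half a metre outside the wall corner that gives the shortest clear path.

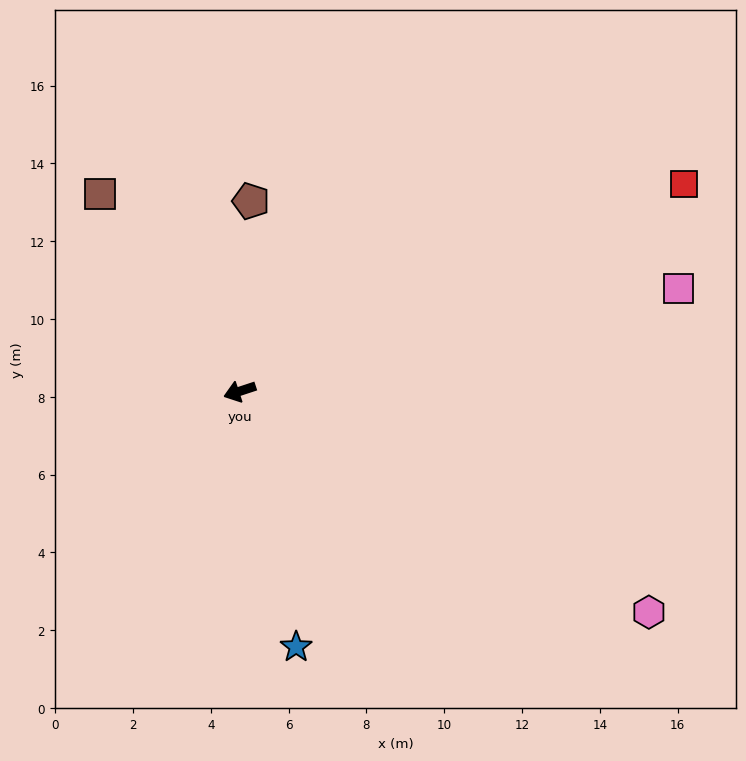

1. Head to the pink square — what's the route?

turn left 175°, forward 11.6 m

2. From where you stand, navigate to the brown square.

turn right 73°, forward 6.2 m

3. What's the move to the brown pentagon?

turn right 112°, forward 4.9 m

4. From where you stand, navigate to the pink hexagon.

turn left 133°, forward 12.0 m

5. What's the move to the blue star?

turn left 84°, forward 6.7 m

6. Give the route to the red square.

turn right 173°, forward 12.6 m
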